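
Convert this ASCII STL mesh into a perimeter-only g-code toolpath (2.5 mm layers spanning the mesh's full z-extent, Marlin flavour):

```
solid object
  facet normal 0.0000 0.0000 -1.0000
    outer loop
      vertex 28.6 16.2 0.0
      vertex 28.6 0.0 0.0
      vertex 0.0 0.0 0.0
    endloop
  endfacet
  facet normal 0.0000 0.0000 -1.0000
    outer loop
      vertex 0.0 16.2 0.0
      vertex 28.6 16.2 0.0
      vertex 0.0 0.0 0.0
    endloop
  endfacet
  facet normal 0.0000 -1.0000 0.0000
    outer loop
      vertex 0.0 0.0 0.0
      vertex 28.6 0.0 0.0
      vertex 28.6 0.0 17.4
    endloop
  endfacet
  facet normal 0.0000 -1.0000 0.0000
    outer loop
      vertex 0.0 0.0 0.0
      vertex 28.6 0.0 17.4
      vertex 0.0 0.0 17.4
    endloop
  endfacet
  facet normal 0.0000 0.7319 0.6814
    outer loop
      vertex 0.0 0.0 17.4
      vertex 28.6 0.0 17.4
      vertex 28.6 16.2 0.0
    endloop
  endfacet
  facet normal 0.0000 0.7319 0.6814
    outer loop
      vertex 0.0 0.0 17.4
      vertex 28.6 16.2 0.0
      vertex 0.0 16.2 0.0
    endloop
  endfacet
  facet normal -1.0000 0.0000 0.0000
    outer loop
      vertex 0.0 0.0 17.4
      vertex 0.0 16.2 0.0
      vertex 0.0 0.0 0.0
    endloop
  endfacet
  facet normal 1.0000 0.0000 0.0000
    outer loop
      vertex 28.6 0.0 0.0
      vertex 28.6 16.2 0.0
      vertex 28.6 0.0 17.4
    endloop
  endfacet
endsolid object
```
; perimeter-only toolpath
G21 ; units = mm
G90 ; absolute positioning
G28 ; home
; layer 1
G0 Z2.5
G0 X0.0 Y0.0
G1 X28.6 Y0.0
G1 X28.6 Y13.9
G1 X0.0 Y13.9
G1 X0.0 Y0.0
; layer 2
G0 Z5.0
G0 X0.0 Y0.0
G1 X28.6 Y0.0
G1 X28.6 Y11.6
G1 X0.0 Y11.6
G1 X0.0 Y0.0
; layer 3
G0 Z7.5
G0 X0.0 Y0.0
G1 X28.6 Y0.0
G1 X28.6 Y9.3
G1 X0.0 Y9.3
G1 X0.0 Y0.0
; layer 4
G0 Z9.9
G0 X0.0 Y0.0
G1 X28.6 Y0.0
G1 X28.6 Y6.9
G1 X0.0 Y6.9
G1 X0.0 Y0.0
; layer 5
G0 Z12.4
G0 X0.0 Y0.0
G1 X28.6 Y0.0
G1 X28.6 Y4.6
G1 X0.0 Y4.6
G1 X0.0 Y0.0
; layer 6
G0 Z14.9
G0 X0.0 Y0.0
G1 X28.6 Y0.0
G1 X28.6 Y2.3
G1 X0.0 Y2.3
G1 X0.0 Y0.0
M2 ; end

The solid is a wedge (ramp): 28.6 × 16.2 mm base, rising to 17.4 mm along the y=0 edge and sloping linearly to z=0 at y=16.2. Slicing at Δz = 2.5 mm — 7 equal slices spanning the solid's height, so layer i sits at z = i·h/7 — gives 6 non-empty perimeters. Each is a 4-segment closed polygon; G0 lifts to the layer z and rapids to the start vertex, then G1 traces the edges. The cross-section shrinks linearly with z (the slice at the apex is degenerate and omitted).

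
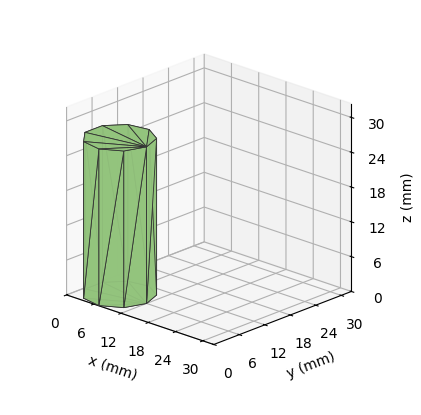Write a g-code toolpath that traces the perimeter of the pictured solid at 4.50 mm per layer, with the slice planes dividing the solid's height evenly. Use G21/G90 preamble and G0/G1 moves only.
Reading the render: the shape is a regular 9-sided prism (a cylinder approximated with 9 flat sides), circumscribed radius ≈ 6 mm, height ≈ 27 mm (dimensions read to the nearest mm from the axis ticks). For the g-code, the solid's height is divided into equal slices at the stated Δz and each level perimeter traced with G1 moves after a G0 lift.

; perimeter-only toolpath
G21 ; units = mm
G90 ; absolute positioning
G28 ; home
; layer 1
G0 Z4.50
G0 X12.00 Y6.00
G1 X10.60 Y9.86
G1 X7.04 Y11.91
G1 X3.00 Y11.20
G1 X0.36 Y8.05
G1 X0.36 Y3.95
G1 X3.00 Y0.80
G1 X7.04 Y0.09
G1 X10.60 Y2.14
G1 X12.00 Y6.00
; layer 2
G0 Z9.00
G0 X12.00 Y6.00
G1 X10.60 Y9.86
G1 X7.04 Y11.91
G1 X3.00 Y11.20
G1 X0.36 Y8.05
G1 X0.36 Y3.95
G1 X3.00 Y0.80
G1 X7.04 Y0.09
G1 X10.60 Y2.14
G1 X12.00 Y6.00
; layer 3
G0 Z13.50
G0 X12.00 Y6.00
G1 X10.60 Y9.86
G1 X7.04 Y11.91
G1 X3.00 Y11.20
G1 X0.36 Y8.05
G1 X0.36 Y3.95
G1 X3.00 Y0.80
G1 X7.04 Y0.09
G1 X10.60 Y2.14
G1 X12.00 Y6.00
; layer 4
G0 Z18.00
G0 X12.00 Y6.00
G1 X10.60 Y9.86
G1 X7.04 Y11.91
G1 X3.00 Y11.20
G1 X0.36 Y8.05
G1 X0.36 Y3.95
G1 X3.00 Y0.80
G1 X7.04 Y0.09
G1 X10.60 Y2.14
G1 X12.00 Y6.00
; layer 5
G0 Z22.50
G0 X12.00 Y6.00
G1 X10.60 Y9.86
G1 X7.04 Y11.91
G1 X3.00 Y11.20
G1 X0.36 Y8.05
G1 X0.36 Y3.95
G1 X3.00 Y0.80
G1 X7.04 Y0.09
G1 X10.60 Y2.14
G1 X12.00 Y6.00
; layer 6
G0 Z27.00
G0 X12.00 Y6.00
G1 X10.60 Y9.86
G1 X7.04 Y11.91
G1 X3.00 Y11.20
G1 X0.36 Y8.05
G1 X0.36 Y3.95
G1 X3.00 Y0.80
G1 X7.04 Y0.09
G1 X10.60 Y2.14
G1 X12.00 Y6.00
M2 ; end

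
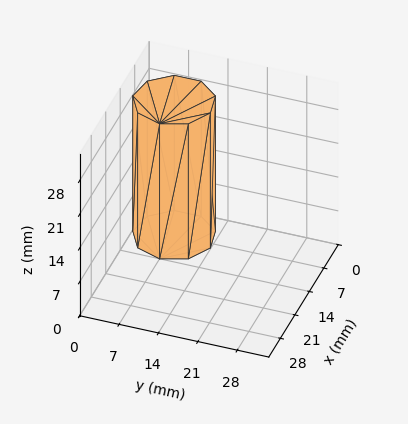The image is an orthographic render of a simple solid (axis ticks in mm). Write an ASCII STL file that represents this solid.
Reading the render: the shape is a regular 9-sided prism (a cylinder approximated with 9 flat sides), circumscribed radius ≈ 7 mm, height ≈ 28 mm (dimensions read to the nearest mm from the axis ticks). For the STL, each face is triangulated and given an outward normal.

solid part
  facet normal 0.0000 0.0000 -1.0000
    outer loop
      vertex 8.22 13.89 0.00
      vertex 12.36 11.50 0.00
      vertex 14.00 7.00 0.00
    endloop
  endfacet
  facet normal 0.0000 0.0000 -1.0000
    outer loop
      vertex 3.50 13.06 0.00
      vertex 8.22 13.89 0.00
      vertex 14.00 7.00 0.00
    endloop
  endfacet
  facet normal 0.0000 0.0000 -1.0000
    outer loop
      vertex 0.42 9.39 0.00
      vertex 3.50 13.06 0.00
      vertex 14.00 7.00 0.00
    endloop
  endfacet
  facet normal 0.0000 0.0000 -1.0000
    outer loop
      vertex 0.42 4.61 0.00
      vertex 0.42 9.39 0.00
      vertex 14.00 7.00 0.00
    endloop
  endfacet
  facet normal 0.0000 0.0000 -1.0000
    outer loop
      vertex 3.50 0.94 0.00
      vertex 0.42 4.61 0.00
      vertex 14.00 7.00 0.00
    endloop
  endfacet
  facet normal 0.0000 0.0000 -1.0000
    outer loop
      vertex 8.22 0.11 0.00
      vertex 3.50 0.94 0.00
      vertex 14.00 7.00 0.00
    endloop
  endfacet
  facet normal 0.0000 0.0000 -1.0000
    outer loop
      vertex 12.36 2.50 0.00
      vertex 8.22 0.11 0.00
      vertex 14.00 7.00 0.00
    endloop
  endfacet
  facet normal 0.0000 0.0000 1.0000
    outer loop
      vertex 14.00 7.00 28.00
      vertex 12.36 11.50 28.00
      vertex 8.22 13.89 28.00
    endloop
  endfacet
  facet normal 0.0000 0.0000 1.0000
    outer loop
      vertex 14.00 7.00 28.00
      vertex 8.22 13.89 28.00
      vertex 3.50 13.06 28.00
    endloop
  endfacet
  facet normal 0.0000 0.0000 1.0000
    outer loop
      vertex 14.00 7.00 28.00
      vertex 3.50 13.06 28.00
      vertex 0.42 9.39 28.00
    endloop
  endfacet
  facet normal 0.0000 0.0000 1.0000
    outer loop
      vertex 14.00 7.00 28.00
      vertex 0.42 9.39 28.00
      vertex 0.42 4.61 28.00
    endloop
  endfacet
  facet normal 0.0000 0.0000 1.0000
    outer loop
      vertex 14.00 7.00 28.00
      vertex 0.42 4.61 28.00
      vertex 3.50 0.94 28.00
    endloop
  endfacet
  facet normal 0.0000 0.0000 1.0000
    outer loop
      vertex 14.00 7.00 28.00
      vertex 3.50 0.94 28.00
      vertex 8.22 0.11 28.00
    endloop
  endfacet
  facet normal 0.0000 0.0000 1.0000
    outer loop
      vertex 14.00 7.00 28.00
      vertex 8.22 0.11 28.00
      vertex 12.36 2.50 28.00
    endloop
  endfacet
  facet normal 0.9395 0.3424 0.0000
    outer loop
      vertex 14.00 7.00 0.00
      vertex 12.36 11.50 0.00
      vertex 12.36 11.50 28.00
    endloop
  endfacet
  facet normal 0.9395 0.3424 0.0000
    outer loop
      vertex 14.00 7.00 0.00
      vertex 12.36 11.50 28.00
      vertex 14.00 7.00 28.00
    endloop
  endfacet
  facet normal 0.5000 0.8660 0.0000
    outer loop
      vertex 12.36 11.50 0.00
      vertex 8.22 13.89 0.00
      vertex 8.22 13.89 28.00
    endloop
  endfacet
  facet normal 0.5000 0.8660 0.0000
    outer loop
      vertex 12.36 11.50 0.00
      vertex 8.22 13.89 28.00
      vertex 12.36 11.50 28.00
    endloop
  endfacet
  facet normal -0.1732 0.9849 0.0000
    outer loop
      vertex 8.22 13.89 0.00
      vertex 3.50 13.06 0.00
      vertex 3.50 13.06 28.00
    endloop
  endfacet
  facet normal -0.1732 0.9849 0.0000
    outer loop
      vertex 8.22 13.89 0.00
      vertex 3.50 13.06 28.00
      vertex 8.22 13.89 28.00
    endloop
  endfacet
  facet normal -0.7660 0.6428 0.0000
    outer loop
      vertex 3.50 13.06 0.00
      vertex 0.42 9.39 0.00
      vertex 0.42 9.39 28.00
    endloop
  endfacet
  facet normal -0.7660 0.6428 0.0000
    outer loop
      vertex 3.50 13.06 0.00
      vertex 0.42 9.39 28.00
      vertex 3.50 13.06 28.00
    endloop
  endfacet
  facet normal -1.0000 0.0000 0.0000
    outer loop
      vertex 0.42 9.39 0.00
      vertex 0.42 4.61 0.00
      vertex 0.42 4.61 28.00
    endloop
  endfacet
  facet normal -1.0000 0.0000 0.0000
    outer loop
      vertex 0.42 9.39 0.00
      vertex 0.42 4.61 28.00
      vertex 0.42 9.39 28.00
    endloop
  endfacet
  facet normal -0.7660 -0.6428 0.0000
    outer loop
      vertex 0.42 4.61 0.00
      vertex 3.50 0.94 0.00
      vertex 3.50 0.94 28.00
    endloop
  endfacet
  facet normal -0.7660 -0.6428 0.0000
    outer loop
      vertex 0.42 4.61 0.00
      vertex 3.50 0.94 28.00
      vertex 0.42 4.61 28.00
    endloop
  endfacet
  facet normal -0.1732 -0.9849 0.0000
    outer loop
      vertex 3.50 0.94 0.00
      vertex 8.22 0.11 0.00
      vertex 8.22 0.11 28.00
    endloop
  endfacet
  facet normal -0.1732 -0.9849 0.0000
    outer loop
      vertex 3.50 0.94 0.00
      vertex 8.22 0.11 28.00
      vertex 3.50 0.94 28.00
    endloop
  endfacet
  facet normal 0.5000 -0.8660 0.0000
    outer loop
      vertex 8.22 0.11 0.00
      vertex 12.36 2.50 0.00
      vertex 12.36 2.50 28.00
    endloop
  endfacet
  facet normal 0.5000 -0.8660 0.0000
    outer loop
      vertex 8.22 0.11 0.00
      vertex 12.36 2.50 28.00
      vertex 8.22 0.11 28.00
    endloop
  endfacet
  facet normal 0.9395 -0.3424 0.0000
    outer loop
      vertex 12.36 2.50 0.00
      vertex 14.00 7.00 0.00
      vertex 14.00 7.00 28.00
    endloop
  endfacet
  facet normal 0.9395 -0.3424 0.0000
    outer loop
      vertex 12.36 2.50 0.00
      vertex 14.00 7.00 28.00
      vertex 12.36 2.50 28.00
    endloop
  endfacet
endsolid part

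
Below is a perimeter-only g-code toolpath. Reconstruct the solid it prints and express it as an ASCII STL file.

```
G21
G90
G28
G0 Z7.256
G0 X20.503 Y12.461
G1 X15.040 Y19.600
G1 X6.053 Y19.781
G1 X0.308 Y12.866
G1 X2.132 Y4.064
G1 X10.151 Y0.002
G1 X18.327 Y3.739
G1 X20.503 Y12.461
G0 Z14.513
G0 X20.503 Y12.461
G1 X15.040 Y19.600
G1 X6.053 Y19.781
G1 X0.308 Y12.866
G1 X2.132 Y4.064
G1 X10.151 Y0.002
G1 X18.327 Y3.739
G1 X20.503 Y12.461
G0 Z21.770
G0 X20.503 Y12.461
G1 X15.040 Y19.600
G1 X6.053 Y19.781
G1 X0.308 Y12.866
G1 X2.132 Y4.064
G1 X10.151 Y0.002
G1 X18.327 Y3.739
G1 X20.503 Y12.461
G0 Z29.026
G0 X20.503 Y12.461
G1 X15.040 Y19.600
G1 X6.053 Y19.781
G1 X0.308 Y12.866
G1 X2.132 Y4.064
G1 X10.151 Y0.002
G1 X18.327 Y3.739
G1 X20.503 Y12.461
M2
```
solid part
  facet normal 0.0000 0.0000 -1.0000
    outer loop
      vertex 6.053 19.781 0.000
      vertex 15.040 19.600 0.000
      vertex 20.503 12.461 0.000
    endloop
  endfacet
  facet normal 0.0000 0.0000 -1.0000
    outer loop
      vertex 0.308 12.866 0.000
      vertex 6.053 19.781 0.000
      vertex 20.503 12.461 0.000
    endloop
  endfacet
  facet normal 0.0000 0.0000 -1.0000
    outer loop
      vertex 2.132 4.064 0.000
      vertex 0.308 12.866 0.000
      vertex 20.503 12.461 0.000
    endloop
  endfacet
  facet normal 0.0000 0.0000 -1.0000
    outer loop
      vertex 10.151 0.002 0.000
      vertex 2.132 4.064 0.000
      vertex 20.503 12.461 0.000
    endloop
  endfacet
  facet normal 0.0000 0.0000 -1.0000
    outer loop
      vertex 18.327 3.739 0.000
      vertex 10.151 0.002 0.000
      vertex 20.503 12.461 0.000
    endloop
  endfacet
  facet normal 0.0000 0.0000 1.0000
    outer loop
      vertex 20.503 12.461 29.026
      vertex 15.040 19.600 29.026
      vertex 6.053 19.781 29.026
    endloop
  endfacet
  facet normal 0.0000 0.0000 1.0000
    outer loop
      vertex 20.503 12.461 29.026
      vertex 6.053 19.781 29.026
      vertex 0.308 12.866 29.026
    endloop
  endfacet
  facet normal 0.0000 0.0000 1.0000
    outer loop
      vertex 20.503 12.461 29.026
      vertex 0.308 12.866 29.026
      vertex 2.132 4.064 29.026
    endloop
  endfacet
  facet normal 0.0000 0.0000 1.0000
    outer loop
      vertex 20.503 12.461 29.026
      vertex 2.132 4.064 29.026
      vertex 10.151 0.002 29.026
    endloop
  endfacet
  facet normal 0.0000 0.0000 1.0000
    outer loop
      vertex 20.503 12.461 29.026
      vertex 10.151 0.002 29.026
      vertex 18.327 3.739 29.026
    endloop
  endfacet
  facet normal 0.7942 0.6077 0.0000
    outer loop
      vertex 20.503 12.461 0.000
      vertex 15.040 19.600 0.000
      vertex 15.040 19.600 29.026
    endloop
  endfacet
  facet normal 0.7942 0.6077 0.0000
    outer loop
      vertex 20.503 12.461 0.000
      vertex 15.040 19.600 29.026
      vertex 20.503 12.461 29.026
    endloop
  endfacet
  facet normal 0.0201 0.9998 0.0000
    outer loop
      vertex 15.040 19.600 0.000
      vertex 6.053 19.781 0.000
      vertex 6.053 19.781 29.026
    endloop
  endfacet
  facet normal 0.0201 0.9998 0.0000
    outer loop
      vertex 15.040 19.600 0.000
      vertex 6.053 19.781 29.026
      vertex 15.040 19.600 29.026
    endloop
  endfacet
  facet normal -0.7692 0.6390 0.0000
    outer loop
      vertex 6.053 19.781 0.000
      vertex 0.308 12.866 0.000
      vertex 0.308 12.866 29.026
    endloop
  endfacet
  facet normal -0.7692 0.6390 0.0000
    outer loop
      vertex 6.053 19.781 0.000
      vertex 0.308 12.866 29.026
      vertex 6.053 19.781 29.026
    endloop
  endfacet
  facet normal -0.9792 -0.2029 0.0000
    outer loop
      vertex 0.308 12.866 0.000
      vertex 2.132 4.064 0.000
      vertex 2.132 4.064 29.026
    endloop
  endfacet
  facet normal -0.9792 -0.2029 0.0000
    outer loop
      vertex 0.308 12.866 0.000
      vertex 2.132 4.064 29.026
      vertex 0.308 12.866 29.026
    endloop
  endfacet
  facet normal -0.4519 -0.8921 0.0000
    outer loop
      vertex 2.132 4.064 0.000
      vertex 10.151 0.002 0.000
      vertex 10.151 0.002 29.026
    endloop
  endfacet
  facet normal -0.4519 -0.8921 0.0000
    outer loop
      vertex 2.132 4.064 0.000
      vertex 10.151 0.002 29.026
      vertex 2.132 4.064 29.026
    endloop
  endfacet
  facet normal 0.4157 -0.9095 0.0000
    outer loop
      vertex 10.151 0.002 0.000
      vertex 18.327 3.739 0.000
      vertex 18.327 3.739 29.026
    endloop
  endfacet
  facet normal 0.4157 -0.9095 0.0000
    outer loop
      vertex 10.151 0.002 0.000
      vertex 18.327 3.739 29.026
      vertex 10.151 0.002 29.026
    endloop
  endfacet
  facet normal 0.9703 -0.2421 0.0000
    outer loop
      vertex 18.327 3.739 0.000
      vertex 20.503 12.461 0.000
      vertex 20.503 12.461 29.026
    endloop
  endfacet
  facet normal 0.9703 -0.2421 0.0000
    outer loop
      vertex 18.327 3.739 0.000
      vertex 20.503 12.461 29.026
      vertex 18.327 3.739 29.026
    endloop
  endfacet
endsolid part

The G0 Z moves step by Δz≈7.256 mm. Every layer's G1 loop is the same polygon, so the solid is a straight extrusion of it from z=0 to z≈29. Closing with flat bottom and top caps and triangulating gives 24 facets — a regular 7-sided prism (a cylinder approximated with 7 flat sides), circumscribed radius ≈ 10.4 mm, height ≈ 29 mm.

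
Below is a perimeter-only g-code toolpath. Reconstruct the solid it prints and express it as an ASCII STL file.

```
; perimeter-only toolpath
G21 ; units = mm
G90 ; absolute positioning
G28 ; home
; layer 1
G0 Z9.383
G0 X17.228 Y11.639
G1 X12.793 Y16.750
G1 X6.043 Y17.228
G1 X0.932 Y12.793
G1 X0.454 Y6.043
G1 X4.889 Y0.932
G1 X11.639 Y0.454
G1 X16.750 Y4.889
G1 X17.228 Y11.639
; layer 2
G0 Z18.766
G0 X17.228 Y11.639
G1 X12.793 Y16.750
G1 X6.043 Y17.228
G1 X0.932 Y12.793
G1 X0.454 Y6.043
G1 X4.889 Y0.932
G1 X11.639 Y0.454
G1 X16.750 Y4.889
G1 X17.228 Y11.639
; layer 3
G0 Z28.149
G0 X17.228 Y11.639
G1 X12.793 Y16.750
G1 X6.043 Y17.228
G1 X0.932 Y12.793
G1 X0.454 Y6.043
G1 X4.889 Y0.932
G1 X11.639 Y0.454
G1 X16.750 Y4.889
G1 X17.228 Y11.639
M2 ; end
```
solid part
  facet normal 0.0000 0.0000 -1.0000
    outer loop
      vertex 6.043 17.228 0.000
      vertex 12.793 16.750 0.000
      vertex 17.228 11.639 0.000
    endloop
  endfacet
  facet normal 0.0000 0.0000 -1.0000
    outer loop
      vertex 0.932 12.793 0.000
      vertex 6.043 17.228 0.000
      vertex 17.228 11.639 0.000
    endloop
  endfacet
  facet normal 0.0000 0.0000 -1.0000
    outer loop
      vertex 0.454 6.043 0.000
      vertex 0.932 12.793 0.000
      vertex 17.228 11.639 0.000
    endloop
  endfacet
  facet normal 0.0000 0.0000 -1.0000
    outer loop
      vertex 4.889 0.932 0.000
      vertex 0.454 6.043 0.000
      vertex 17.228 11.639 0.000
    endloop
  endfacet
  facet normal 0.0000 0.0000 -1.0000
    outer loop
      vertex 11.639 0.454 0.000
      vertex 4.889 0.932 0.000
      vertex 17.228 11.639 0.000
    endloop
  endfacet
  facet normal 0.0000 0.0000 -1.0000
    outer loop
      vertex 16.750 4.889 0.000
      vertex 11.639 0.454 0.000
      vertex 17.228 11.639 0.000
    endloop
  endfacet
  facet normal 0.0000 0.0000 1.0000
    outer loop
      vertex 17.228 11.639 28.149
      vertex 12.793 16.750 28.149
      vertex 6.043 17.228 28.149
    endloop
  endfacet
  facet normal 0.0000 0.0000 1.0000
    outer loop
      vertex 17.228 11.639 28.149
      vertex 6.043 17.228 28.149
      vertex 0.932 12.793 28.149
    endloop
  endfacet
  facet normal 0.0000 0.0000 1.0000
    outer loop
      vertex 17.228 11.639 28.149
      vertex 0.932 12.793 28.149
      vertex 0.454 6.043 28.149
    endloop
  endfacet
  facet normal 0.0000 0.0000 1.0000
    outer loop
      vertex 17.228 11.639 28.149
      vertex 0.454 6.043 28.149
      vertex 4.889 0.932 28.149
    endloop
  endfacet
  facet normal 0.0000 0.0000 1.0000
    outer loop
      vertex 17.228 11.639 28.149
      vertex 4.889 0.932 28.149
      vertex 11.639 0.454 28.149
    endloop
  endfacet
  facet normal 0.0000 0.0000 1.0000
    outer loop
      vertex 17.228 11.639 28.149
      vertex 11.639 0.454 28.149
      vertex 16.750 4.889 28.149
    endloop
  endfacet
  facet normal 0.7553 0.6554 0.0000
    outer loop
      vertex 17.228 11.639 0.000
      vertex 12.793 16.750 0.000
      vertex 12.793 16.750 28.149
    endloop
  endfacet
  facet normal 0.7553 0.6554 0.0000
    outer loop
      vertex 17.228 11.639 0.000
      vertex 12.793 16.750 28.149
      vertex 17.228 11.639 28.149
    endloop
  endfacet
  facet normal 0.0706 0.9975 0.0000
    outer loop
      vertex 12.793 16.750 0.000
      vertex 6.043 17.228 0.000
      vertex 6.043 17.228 28.149
    endloop
  endfacet
  facet normal 0.0706 0.9975 0.0000
    outer loop
      vertex 12.793 16.750 0.000
      vertex 6.043 17.228 28.149
      vertex 12.793 16.750 28.149
    endloop
  endfacet
  facet normal -0.6554 0.7553 0.0000
    outer loop
      vertex 6.043 17.228 0.000
      vertex 0.932 12.793 0.000
      vertex 0.932 12.793 28.149
    endloop
  endfacet
  facet normal -0.6554 0.7553 0.0000
    outer loop
      vertex 6.043 17.228 0.000
      vertex 0.932 12.793 28.149
      vertex 6.043 17.228 28.149
    endloop
  endfacet
  facet normal -0.9975 0.0706 0.0000
    outer loop
      vertex 0.932 12.793 0.000
      vertex 0.454 6.043 0.000
      vertex 0.454 6.043 28.149
    endloop
  endfacet
  facet normal -0.9975 0.0706 0.0000
    outer loop
      vertex 0.932 12.793 0.000
      vertex 0.454 6.043 28.149
      vertex 0.932 12.793 28.149
    endloop
  endfacet
  facet normal -0.7553 -0.6554 0.0000
    outer loop
      vertex 0.454 6.043 0.000
      vertex 4.889 0.932 0.000
      vertex 4.889 0.932 28.149
    endloop
  endfacet
  facet normal -0.7553 -0.6554 0.0000
    outer loop
      vertex 0.454 6.043 0.000
      vertex 4.889 0.932 28.149
      vertex 0.454 6.043 28.149
    endloop
  endfacet
  facet normal -0.0706 -0.9975 0.0000
    outer loop
      vertex 4.889 0.932 0.000
      vertex 11.639 0.454 0.000
      vertex 11.639 0.454 28.149
    endloop
  endfacet
  facet normal -0.0706 -0.9975 0.0000
    outer loop
      vertex 4.889 0.932 0.000
      vertex 11.639 0.454 28.149
      vertex 4.889 0.932 28.149
    endloop
  endfacet
  facet normal 0.6554 -0.7553 0.0000
    outer loop
      vertex 11.639 0.454 0.000
      vertex 16.750 4.889 0.000
      vertex 16.750 4.889 28.149
    endloop
  endfacet
  facet normal 0.6554 -0.7553 0.0000
    outer loop
      vertex 11.639 0.454 0.000
      vertex 16.750 4.889 28.149
      vertex 11.639 0.454 28.149
    endloop
  endfacet
  facet normal 0.9975 -0.0706 0.0000
    outer loop
      vertex 16.750 4.889 0.000
      vertex 17.228 11.639 0.000
      vertex 17.228 11.639 28.149
    endloop
  endfacet
  facet normal 0.9975 -0.0706 0.0000
    outer loop
      vertex 16.750 4.889 0.000
      vertex 17.228 11.639 28.149
      vertex 16.750 4.889 28.149
    endloop
  endfacet
endsolid part

The G0 Z moves step by Δz≈9.383 mm. Every layer's G1 loop is the same polygon, so the solid is a straight extrusion of it from z=0 to z≈28.1. Closing with flat bottom and top caps and triangulating gives 28 facets — a regular 8-sided prism (a cylinder approximated with 8 flat sides), circumscribed radius ≈ 8.84 mm, height ≈ 28.1 mm.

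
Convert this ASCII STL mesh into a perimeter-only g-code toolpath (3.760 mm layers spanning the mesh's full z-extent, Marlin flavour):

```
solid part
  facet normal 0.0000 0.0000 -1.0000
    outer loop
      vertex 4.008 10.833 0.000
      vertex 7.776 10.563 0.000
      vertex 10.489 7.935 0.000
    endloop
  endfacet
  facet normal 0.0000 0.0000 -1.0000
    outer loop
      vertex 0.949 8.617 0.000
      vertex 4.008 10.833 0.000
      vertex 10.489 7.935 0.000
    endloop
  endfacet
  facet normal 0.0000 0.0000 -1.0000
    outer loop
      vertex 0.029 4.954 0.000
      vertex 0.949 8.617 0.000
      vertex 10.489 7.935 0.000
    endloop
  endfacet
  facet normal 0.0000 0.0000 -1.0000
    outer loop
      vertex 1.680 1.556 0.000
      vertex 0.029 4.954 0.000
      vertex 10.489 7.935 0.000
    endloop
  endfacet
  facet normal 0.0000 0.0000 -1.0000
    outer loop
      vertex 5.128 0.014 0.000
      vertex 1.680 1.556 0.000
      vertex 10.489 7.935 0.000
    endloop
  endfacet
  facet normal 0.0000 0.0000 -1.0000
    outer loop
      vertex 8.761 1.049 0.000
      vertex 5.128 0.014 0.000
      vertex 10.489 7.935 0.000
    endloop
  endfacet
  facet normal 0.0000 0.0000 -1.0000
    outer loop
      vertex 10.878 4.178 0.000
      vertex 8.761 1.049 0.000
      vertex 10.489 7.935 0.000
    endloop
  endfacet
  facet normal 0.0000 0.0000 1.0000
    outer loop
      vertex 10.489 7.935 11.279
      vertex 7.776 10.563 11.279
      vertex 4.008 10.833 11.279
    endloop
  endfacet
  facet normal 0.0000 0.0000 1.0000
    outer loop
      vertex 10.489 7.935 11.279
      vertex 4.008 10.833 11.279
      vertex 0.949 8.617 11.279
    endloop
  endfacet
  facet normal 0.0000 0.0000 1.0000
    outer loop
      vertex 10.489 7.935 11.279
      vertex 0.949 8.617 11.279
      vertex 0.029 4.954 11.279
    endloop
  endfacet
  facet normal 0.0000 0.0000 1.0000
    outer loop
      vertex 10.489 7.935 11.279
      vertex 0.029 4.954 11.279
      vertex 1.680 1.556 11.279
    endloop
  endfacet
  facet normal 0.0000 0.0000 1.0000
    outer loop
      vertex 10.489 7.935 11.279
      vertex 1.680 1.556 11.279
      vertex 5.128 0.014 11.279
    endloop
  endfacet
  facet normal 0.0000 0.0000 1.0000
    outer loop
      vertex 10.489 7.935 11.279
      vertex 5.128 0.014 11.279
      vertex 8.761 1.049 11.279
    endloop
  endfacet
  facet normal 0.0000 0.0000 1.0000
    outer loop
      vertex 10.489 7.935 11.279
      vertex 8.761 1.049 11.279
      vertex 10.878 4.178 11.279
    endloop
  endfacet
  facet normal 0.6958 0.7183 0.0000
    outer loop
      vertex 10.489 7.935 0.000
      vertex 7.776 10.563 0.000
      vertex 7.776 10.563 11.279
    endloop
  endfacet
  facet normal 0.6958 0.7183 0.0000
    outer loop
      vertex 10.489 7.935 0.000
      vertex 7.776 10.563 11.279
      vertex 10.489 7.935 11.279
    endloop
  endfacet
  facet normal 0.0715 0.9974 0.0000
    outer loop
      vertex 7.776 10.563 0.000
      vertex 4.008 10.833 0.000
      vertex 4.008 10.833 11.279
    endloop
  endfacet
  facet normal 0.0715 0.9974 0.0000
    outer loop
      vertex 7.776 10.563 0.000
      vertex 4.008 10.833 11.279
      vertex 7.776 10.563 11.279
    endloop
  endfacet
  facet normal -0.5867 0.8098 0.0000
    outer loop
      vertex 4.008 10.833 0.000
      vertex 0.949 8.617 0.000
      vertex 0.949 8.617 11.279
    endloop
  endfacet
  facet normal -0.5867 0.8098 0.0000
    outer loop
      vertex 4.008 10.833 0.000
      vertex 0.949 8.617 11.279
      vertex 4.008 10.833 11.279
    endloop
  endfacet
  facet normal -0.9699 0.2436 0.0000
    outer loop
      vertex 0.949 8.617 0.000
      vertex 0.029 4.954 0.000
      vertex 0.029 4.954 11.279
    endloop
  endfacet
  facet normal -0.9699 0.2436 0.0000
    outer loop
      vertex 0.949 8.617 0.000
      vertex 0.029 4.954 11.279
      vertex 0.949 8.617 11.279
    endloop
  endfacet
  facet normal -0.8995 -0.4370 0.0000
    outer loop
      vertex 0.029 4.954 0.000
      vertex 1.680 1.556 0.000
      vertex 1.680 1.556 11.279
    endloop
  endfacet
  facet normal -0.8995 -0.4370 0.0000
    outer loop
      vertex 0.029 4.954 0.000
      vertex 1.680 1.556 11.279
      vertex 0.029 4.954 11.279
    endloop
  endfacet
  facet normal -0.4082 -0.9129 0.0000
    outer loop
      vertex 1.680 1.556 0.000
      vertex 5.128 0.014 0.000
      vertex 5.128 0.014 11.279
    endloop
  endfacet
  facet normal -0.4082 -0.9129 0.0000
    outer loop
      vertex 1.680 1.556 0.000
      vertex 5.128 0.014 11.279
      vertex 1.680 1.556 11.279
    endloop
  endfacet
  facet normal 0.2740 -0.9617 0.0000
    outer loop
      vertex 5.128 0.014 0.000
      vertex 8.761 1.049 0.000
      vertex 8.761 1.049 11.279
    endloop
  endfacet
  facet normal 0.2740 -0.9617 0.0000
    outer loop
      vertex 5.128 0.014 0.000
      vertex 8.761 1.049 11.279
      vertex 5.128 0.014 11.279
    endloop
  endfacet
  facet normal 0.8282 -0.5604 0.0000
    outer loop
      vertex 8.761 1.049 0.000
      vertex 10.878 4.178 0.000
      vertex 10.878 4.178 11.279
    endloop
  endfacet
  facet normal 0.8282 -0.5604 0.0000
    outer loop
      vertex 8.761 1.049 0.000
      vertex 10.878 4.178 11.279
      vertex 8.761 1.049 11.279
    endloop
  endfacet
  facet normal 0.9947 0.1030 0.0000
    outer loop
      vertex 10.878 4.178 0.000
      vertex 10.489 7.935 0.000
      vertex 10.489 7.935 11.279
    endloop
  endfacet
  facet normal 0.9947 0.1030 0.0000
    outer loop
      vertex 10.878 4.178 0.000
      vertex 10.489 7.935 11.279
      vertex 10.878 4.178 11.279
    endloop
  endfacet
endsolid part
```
; perimeter-only toolpath
G21 ; units = mm
G90 ; absolute positioning
G28 ; home
; layer 1
G0 Z3.760
G0 X10.489 Y7.935
G1 X7.776 Y10.563
G1 X4.008 Y10.833
G1 X0.949 Y8.617
G1 X0.029 Y4.954
G1 X1.680 Y1.556
G1 X5.128 Y0.014
G1 X8.761 Y1.049
G1 X10.878 Y4.178
G1 X10.489 Y7.935
; layer 2
G0 Z7.519
G0 X10.489 Y7.935
G1 X7.776 Y10.563
G1 X4.008 Y10.833
G1 X0.949 Y8.617
G1 X0.029 Y4.954
G1 X1.680 Y1.556
G1 X5.128 Y0.014
G1 X8.761 Y1.049
G1 X10.878 Y4.178
G1 X10.489 Y7.935
; layer 3
G0 Z11.279
G0 X10.489 Y7.935
G1 X7.776 Y10.563
G1 X4.008 Y10.833
G1 X0.949 Y8.617
G1 X0.029 Y4.954
G1 X1.680 Y1.556
G1 X5.128 Y0.014
G1 X8.761 Y1.049
G1 X10.878 Y4.178
G1 X10.489 Y7.935
M2 ; end

The solid is a regular 9-sided prism (a cylinder approximated with 9 flat sides), circumscribed radius ≈ 5.52 mm, height ≈ 11.3 mm. Slicing at Δz = 3.760 mm — 3 equal slices spanning the solid's height, so layer i sits at z = i·h/3 — gives 3 non-empty perimeters. Each is a 9-segment closed polygon; G0 lifts to the layer z and rapids to the start vertex, then G1 traces the edges.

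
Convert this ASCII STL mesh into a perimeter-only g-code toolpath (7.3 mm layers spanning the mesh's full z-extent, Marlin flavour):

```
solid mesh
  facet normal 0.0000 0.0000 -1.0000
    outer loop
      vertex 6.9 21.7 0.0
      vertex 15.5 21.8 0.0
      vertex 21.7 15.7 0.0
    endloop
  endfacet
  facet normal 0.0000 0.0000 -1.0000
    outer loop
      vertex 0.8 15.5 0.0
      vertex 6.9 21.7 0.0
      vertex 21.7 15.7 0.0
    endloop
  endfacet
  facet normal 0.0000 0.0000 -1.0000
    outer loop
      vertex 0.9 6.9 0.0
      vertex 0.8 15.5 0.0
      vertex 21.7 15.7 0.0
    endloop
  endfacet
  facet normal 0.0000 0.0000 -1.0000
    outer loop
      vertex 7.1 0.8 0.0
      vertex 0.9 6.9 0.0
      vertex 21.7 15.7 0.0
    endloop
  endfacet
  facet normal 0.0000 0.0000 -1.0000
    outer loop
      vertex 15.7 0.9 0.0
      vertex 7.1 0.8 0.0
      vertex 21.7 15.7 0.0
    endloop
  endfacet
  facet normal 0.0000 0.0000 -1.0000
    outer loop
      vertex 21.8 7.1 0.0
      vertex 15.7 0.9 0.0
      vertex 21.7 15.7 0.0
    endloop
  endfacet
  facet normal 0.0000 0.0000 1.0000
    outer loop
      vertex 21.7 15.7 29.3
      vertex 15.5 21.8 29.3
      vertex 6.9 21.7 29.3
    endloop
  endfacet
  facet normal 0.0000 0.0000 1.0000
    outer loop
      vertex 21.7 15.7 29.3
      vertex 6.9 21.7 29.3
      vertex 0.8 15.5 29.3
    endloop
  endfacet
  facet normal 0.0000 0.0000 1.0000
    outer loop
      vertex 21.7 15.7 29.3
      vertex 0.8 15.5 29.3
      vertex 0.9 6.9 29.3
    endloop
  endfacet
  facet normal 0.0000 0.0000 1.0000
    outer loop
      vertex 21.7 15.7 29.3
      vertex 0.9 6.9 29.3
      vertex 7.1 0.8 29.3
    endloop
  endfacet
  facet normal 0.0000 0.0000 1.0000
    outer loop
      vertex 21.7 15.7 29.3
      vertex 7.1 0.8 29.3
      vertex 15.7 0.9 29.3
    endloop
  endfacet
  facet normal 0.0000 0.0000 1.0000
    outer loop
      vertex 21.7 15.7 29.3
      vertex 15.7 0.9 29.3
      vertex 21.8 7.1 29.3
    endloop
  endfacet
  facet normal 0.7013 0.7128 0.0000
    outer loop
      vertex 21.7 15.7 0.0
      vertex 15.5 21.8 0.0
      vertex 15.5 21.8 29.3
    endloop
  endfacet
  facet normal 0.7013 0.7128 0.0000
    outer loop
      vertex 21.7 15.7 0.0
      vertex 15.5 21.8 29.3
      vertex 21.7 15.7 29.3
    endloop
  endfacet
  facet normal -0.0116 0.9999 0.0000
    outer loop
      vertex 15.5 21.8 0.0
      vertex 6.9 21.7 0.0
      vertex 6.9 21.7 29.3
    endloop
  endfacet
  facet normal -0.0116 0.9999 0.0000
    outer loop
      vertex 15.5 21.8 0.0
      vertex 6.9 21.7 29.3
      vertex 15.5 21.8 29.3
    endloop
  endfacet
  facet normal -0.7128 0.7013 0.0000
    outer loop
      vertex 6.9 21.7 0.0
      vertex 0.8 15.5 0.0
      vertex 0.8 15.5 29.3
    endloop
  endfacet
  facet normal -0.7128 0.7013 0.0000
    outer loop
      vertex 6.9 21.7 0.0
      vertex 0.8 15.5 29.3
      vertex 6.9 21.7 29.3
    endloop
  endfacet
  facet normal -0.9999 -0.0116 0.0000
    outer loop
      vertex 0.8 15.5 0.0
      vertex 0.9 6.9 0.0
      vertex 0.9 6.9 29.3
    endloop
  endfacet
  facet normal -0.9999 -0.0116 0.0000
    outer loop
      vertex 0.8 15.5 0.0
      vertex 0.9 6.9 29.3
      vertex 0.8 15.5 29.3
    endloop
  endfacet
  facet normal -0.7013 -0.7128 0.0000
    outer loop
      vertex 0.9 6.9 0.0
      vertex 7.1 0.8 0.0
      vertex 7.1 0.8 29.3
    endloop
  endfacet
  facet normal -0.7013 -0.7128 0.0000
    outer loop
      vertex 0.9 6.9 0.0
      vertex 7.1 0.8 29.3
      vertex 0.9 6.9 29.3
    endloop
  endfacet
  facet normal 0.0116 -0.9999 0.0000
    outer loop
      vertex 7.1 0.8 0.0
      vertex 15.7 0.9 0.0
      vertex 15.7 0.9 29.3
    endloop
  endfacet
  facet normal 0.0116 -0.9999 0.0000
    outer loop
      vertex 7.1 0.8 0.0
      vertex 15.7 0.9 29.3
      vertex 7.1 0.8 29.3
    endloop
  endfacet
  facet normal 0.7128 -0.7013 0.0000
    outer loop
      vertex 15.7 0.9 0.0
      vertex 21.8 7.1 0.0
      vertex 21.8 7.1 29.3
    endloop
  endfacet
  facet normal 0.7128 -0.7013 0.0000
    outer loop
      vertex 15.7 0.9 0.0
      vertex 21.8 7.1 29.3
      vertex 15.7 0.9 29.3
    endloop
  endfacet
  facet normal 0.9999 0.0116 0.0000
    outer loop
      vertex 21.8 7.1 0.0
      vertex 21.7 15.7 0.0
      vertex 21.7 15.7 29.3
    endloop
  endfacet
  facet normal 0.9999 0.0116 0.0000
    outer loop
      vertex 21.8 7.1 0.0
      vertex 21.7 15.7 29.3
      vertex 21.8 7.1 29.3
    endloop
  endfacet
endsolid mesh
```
; perimeter-only toolpath
G21 ; units = mm
G90 ; absolute positioning
G28 ; home
; layer 1
G0 Z7.3
G0 X21.7 Y15.7
G1 X15.5 Y21.8
G1 X6.9 Y21.7
G1 X0.8 Y15.5
G1 X0.9 Y6.9
G1 X7.1 Y0.8
G1 X15.7 Y0.9
G1 X21.8 Y7.1
G1 X21.7 Y15.7
; layer 2
G0 Z14.7
G0 X21.7 Y15.7
G1 X15.5 Y21.8
G1 X6.9 Y21.7
G1 X0.8 Y15.5
G1 X0.9 Y6.9
G1 X7.1 Y0.8
G1 X15.7 Y0.9
G1 X21.8 Y7.1
G1 X21.7 Y15.7
; layer 3
G0 Z22.0
G0 X21.7 Y15.7
G1 X15.5 Y21.8
G1 X6.9 Y21.7
G1 X0.8 Y15.5
G1 X0.9 Y6.9
G1 X7.1 Y0.8
G1 X15.7 Y0.9
G1 X21.8 Y7.1
G1 X21.7 Y15.7
; layer 4
G0 Z29.3
G0 X21.7 Y15.7
G1 X15.5 Y21.8
G1 X6.9 Y21.7
G1 X0.8 Y15.5
G1 X0.9 Y6.9
G1 X7.1 Y0.8
G1 X15.7 Y0.9
G1 X21.8 Y7.1
G1 X21.7 Y15.7
M2 ; end

The solid is a regular 8-sided prism (a cylinder approximated with 8 flat sides), circumscribed radius ≈ 11.3 mm, height ≈ 29.3 mm. Slicing at Δz = 7.3 mm — 4 equal slices spanning the solid's height, so layer i sits at z = i·h/4 — gives 4 non-empty perimeters. Each is a 8-segment closed polygon; G0 lifts to the layer z and rapids to the start vertex, then G1 traces the edges.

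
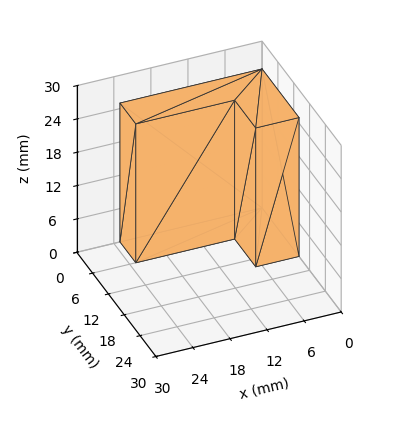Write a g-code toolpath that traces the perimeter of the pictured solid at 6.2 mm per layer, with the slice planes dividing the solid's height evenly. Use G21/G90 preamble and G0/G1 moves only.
Reading the render: the shape is an L-shaped prism: outer 23 × 14 mm, arm thicknesses ≈ 6 mm (horizontal) and 7 mm (vertical), extruded 25 mm in z (dimensions read to the nearest mm from the axis ticks). For the g-code, the solid's height is divided into equal slices at the stated Δz and each level perimeter traced with G1 moves after a G0 lift.

; perimeter-only toolpath
G21 ; units = mm
G90 ; absolute positioning
G28 ; home
; layer 1
G0 Z6.2
G0 X0.0 Y0.0
G1 X23.0 Y0.0
G1 X23.0 Y6.0
G1 X7.0 Y6.0
G1 X7.0 Y14.0
G1 X0.0 Y14.0
G1 X0.0 Y0.0
; layer 2
G0 Z12.5
G0 X0.0 Y0.0
G1 X23.0 Y0.0
G1 X23.0 Y6.0
G1 X7.0 Y6.0
G1 X7.0 Y14.0
G1 X0.0 Y14.0
G1 X0.0 Y0.0
; layer 3
G0 Z18.8
G0 X0.0 Y0.0
G1 X23.0 Y0.0
G1 X23.0 Y6.0
G1 X7.0 Y6.0
G1 X7.0 Y14.0
G1 X0.0 Y14.0
G1 X0.0 Y0.0
; layer 4
G0 Z25.0
G0 X0.0 Y0.0
G1 X23.0 Y0.0
G1 X23.0 Y6.0
G1 X7.0 Y6.0
G1 X7.0 Y14.0
G1 X0.0 Y14.0
G1 X0.0 Y0.0
M2 ; end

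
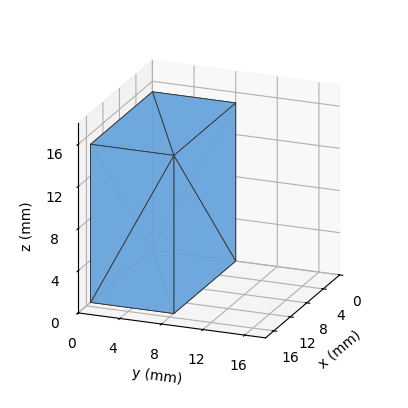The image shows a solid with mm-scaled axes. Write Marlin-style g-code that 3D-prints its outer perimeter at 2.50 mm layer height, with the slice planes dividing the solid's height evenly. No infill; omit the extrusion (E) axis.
Reading the render: the shape is a rectangular box, roughly 15 × 8 mm footprint and 15 mm tall (dimensions read to the nearest mm from the axis ticks). For the g-code, the solid's height is divided into equal slices at the stated Δz and each level perimeter traced with G1 moves after a G0 lift.

; perimeter-only toolpath
G21 ; units = mm
G90 ; absolute positioning
G28 ; home
; layer 1
G0 Z2.50
G0 X0.00 Y0.00
G1 X15.00 Y0.00
G1 X15.00 Y8.00
G1 X0.00 Y8.00
G1 X0.00 Y0.00
; layer 2
G0 Z5.00
G0 X0.00 Y0.00
G1 X15.00 Y0.00
G1 X15.00 Y8.00
G1 X0.00 Y8.00
G1 X0.00 Y0.00
; layer 3
G0 Z7.50
G0 X0.00 Y0.00
G1 X15.00 Y0.00
G1 X15.00 Y8.00
G1 X0.00 Y8.00
G1 X0.00 Y0.00
; layer 4
G0 Z10.00
G0 X0.00 Y0.00
G1 X15.00 Y0.00
G1 X15.00 Y8.00
G1 X0.00 Y8.00
G1 X0.00 Y0.00
; layer 5
G0 Z12.50
G0 X0.00 Y0.00
G1 X15.00 Y0.00
G1 X15.00 Y8.00
G1 X0.00 Y8.00
G1 X0.00 Y0.00
; layer 6
G0 Z15.00
G0 X0.00 Y0.00
G1 X15.00 Y0.00
G1 X15.00 Y8.00
G1 X0.00 Y8.00
G1 X0.00 Y0.00
M2 ; end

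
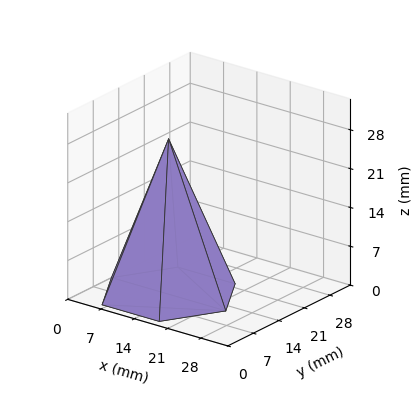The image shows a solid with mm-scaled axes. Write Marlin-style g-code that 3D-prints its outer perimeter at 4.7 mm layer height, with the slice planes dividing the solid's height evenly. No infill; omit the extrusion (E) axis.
Reading the render: the shape is a regular 6-sided pyramid, base circumscribed radius ≈ 12 mm, apex at z ≈ 28 mm (dimensions read to the nearest mm from the axis ticks). For the g-code, the solid's height is divided into equal slices at the stated Δz and each level perimeter traced with G1 moves after a G0 lift.

; perimeter-only toolpath
G21 ; units = mm
G90 ; absolute positioning
G28 ; home
; layer 1
G0 Z4.7
G0 X22.0 Y12.0
G1 X17.0 Y20.7
G1 X7.0 Y20.7
G1 X2.0 Y12.0
G1 X7.0 Y3.3
G1 X17.0 Y3.3
G1 X22.0 Y12.0
; layer 2
G0 Z9.3
G0 X20.0 Y12.0
G1 X16.0 Y18.9
G1 X8.0 Y18.9
G1 X4.0 Y12.0
G1 X8.0 Y5.1
G1 X16.0 Y5.1
G1 X20.0 Y12.0
; layer 3
G0 Z14.0
G0 X18.0 Y12.0
G1 X15.0 Y17.2
G1 X9.0 Y17.2
G1 X6.0 Y12.0
G1 X9.0 Y6.8
G1 X15.0 Y6.8
G1 X18.0 Y12.0
; layer 4
G0 Z18.7
G0 X16.0 Y12.0
G1 X14.0 Y15.5
G1 X10.0 Y15.5
G1 X8.0 Y12.0
G1 X10.0 Y8.5
G1 X14.0 Y8.5
G1 X16.0 Y12.0
; layer 5
G0 Z23.3
G0 X14.0 Y12.0
G1 X13.0 Y13.7
G1 X11.0 Y13.7
G1 X10.0 Y12.0
G1 X11.0 Y10.3
G1 X13.0 Y10.3
G1 X14.0 Y12.0
M2 ; end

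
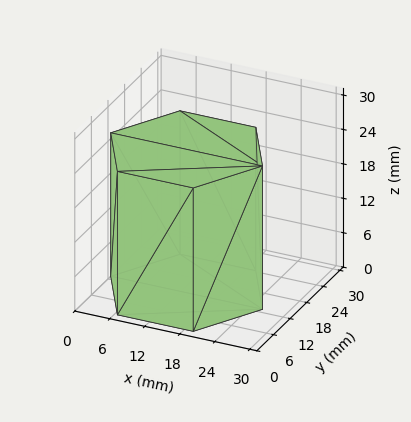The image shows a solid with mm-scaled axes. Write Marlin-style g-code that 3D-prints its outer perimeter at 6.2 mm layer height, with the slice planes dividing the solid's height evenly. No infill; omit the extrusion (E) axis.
Reading the render: the shape is a regular 6-sided prism (a cylinder approximated with 6 flat sides), circumscribed radius ≈ 13 mm, height ≈ 25 mm (dimensions read to the nearest mm from the axis ticks). For the g-code, the solid's height is divided into equal slices at the stated Δz and each level perimeter traced with G1 moves after a G0 lift.

; perimeter-only toolpath
G21 ; units = mm
G90 ; absolute positioning
G28 ; home
; layer 1
G0 Z6.2
G0 X26.0 Y13.0
G1 X19.5 Y24.3
G1 X6.5 Y24.3
G1 X0.0 Y13.0
G1 X6.5 Y1.7
G1 X19.5 Y1.7
G1 X26.0 Y13.0
; layer 2
G0 Z12.5
G0 X26.0 Y13.0
G1 X19.5 Y24.3
G1 X6.5 Y24.3
G1 X0.0 Y13.0
G1 X6.5 Y1.7
G1 X19.5 Y1.7
G1 X26.0 Y13.0
; layer 3
G0 Z18.8
G0 X26.0 Y13.0
G1 X19.5 Y24.3
G1 X6.5 Y24.3
G1 X0.0 Y13.0
G1 X6.5 Y1.7
G1 X19.5 Y1.7
G1 X26.0 Y13.0
; layer 4
G0 Z25.0
G0 X26.0 Y13.0
G1 X19.5 Y24.3
G1 X6.5 Y24.3
G1 X0.0 Y13.0
G1 X6.5 Y1.7
G1 X19.5 Y1.7
G1 X26.0 Y13.0
M2 ; end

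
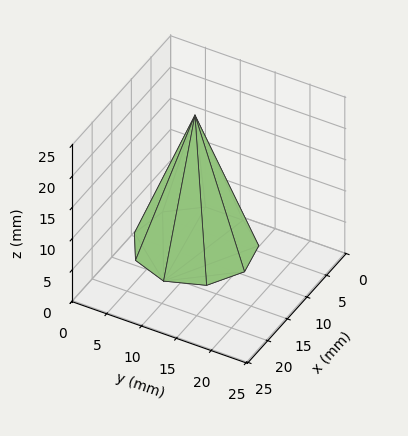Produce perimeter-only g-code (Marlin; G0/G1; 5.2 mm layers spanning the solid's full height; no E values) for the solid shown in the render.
Reading the render: the shape is a regular 9-sided pyramid, base circumscribed radius ≈ 8 mm, apex at z ≈ 21 mm (dimensions read to the nearest mm from the axis ticks). For the g-code, the solid's height is divided into equal slices at the stated Δz and each level perimeter traced with G1 moves after a G0 lift.

; perimeter-only toolpath
G21 ; units = mm
G90 ; absolute positioning
G28 ; home
; layer 1
G0 Z5.2
G0 X14.0 Y8.0
G1 X12.6 Y11.8
G1 X9.1 Y13.9
G1 X5.0 Y13.2
G1 X2.4 Y10.0
G1 X2.4 Y6.0
G1 X5.0 Y2.8
G1 X9.1 Y2.1
G1 X12.6 Y4.2
G1 X14.0 Y8.0
; layer 2
G0 Z10.5
G0 X12.0 Y8.0
G1 X11.1 Y10.6
G1 X8.7 Y11.9
G1 X6.0 Y11.4
G1 X4.2 Y9.3
G1 X4.2 Y6.7
G1 X6.0 Y4.5
G1 X8.7 Y4.0
G1 X11.1 Y5.5
G1 X12.0 Y8.0
; layer 3
G0 Z15.8
G0 X10.0 Y8.0
G1 X9.5 Y9.3
G1 X8.3 Y10.0
G1 X7.0 Y9.7
G1 X6.1 Y8.7
G1 X6.1 Y7.3
G1 X7.0 Y6.3
G1 X8.3 Y6.0
G1 X9.5 Y6.7
G1 X10.0 Y8.0
M2 ; end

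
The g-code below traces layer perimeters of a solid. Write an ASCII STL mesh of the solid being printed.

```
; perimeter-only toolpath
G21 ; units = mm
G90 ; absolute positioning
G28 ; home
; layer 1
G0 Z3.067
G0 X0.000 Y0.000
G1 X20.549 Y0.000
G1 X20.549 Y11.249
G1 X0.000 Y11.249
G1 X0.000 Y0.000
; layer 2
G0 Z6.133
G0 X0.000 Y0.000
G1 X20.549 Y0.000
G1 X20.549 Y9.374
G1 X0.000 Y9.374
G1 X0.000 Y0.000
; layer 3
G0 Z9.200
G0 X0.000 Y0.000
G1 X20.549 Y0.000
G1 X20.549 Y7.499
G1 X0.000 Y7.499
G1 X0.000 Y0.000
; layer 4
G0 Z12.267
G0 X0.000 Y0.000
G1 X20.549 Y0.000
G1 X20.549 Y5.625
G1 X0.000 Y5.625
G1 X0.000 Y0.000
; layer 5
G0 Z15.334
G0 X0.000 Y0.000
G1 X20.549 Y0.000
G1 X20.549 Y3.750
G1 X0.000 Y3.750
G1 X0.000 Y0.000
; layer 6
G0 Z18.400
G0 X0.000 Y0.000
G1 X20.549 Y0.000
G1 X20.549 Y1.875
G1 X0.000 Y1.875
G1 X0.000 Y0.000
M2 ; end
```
solid part
  facet normal 0.0000 0.0000 -1.0000
    outer loop
      vertex 20.549 13.124 0.000
      vertex 20.549 0.000 0.000
      vertex 0.000 0.000 0.000
    endloop
  endfacet
  facet normal 0.0000 0.0000 -1.0000
    outer loop
      vertex 0.000 13.124 0.000
      vertex 20.549 13.124 0.000
      vertex 0.000 0.000 0.000
    endloop
  endfacet
  facet normal 0.0000 -1.0000 0.0000
    outer loop
      vertex 0.000 0.000 0.000
      vertex 20.549 0.000 0.000
      vertex 20.549 0.000 21.467
    endloop
  endfacet
  facet normal 0.0000 -1.0000 0.0000
    outer loop
      vertex 0.000 0.000 0.000
      vertex 20.549 0.000 21.467
      vertex 0.000 0.000 21.467
    endloop
  endfacet
  facet normal 0.0000 0.8532 0.5216
    outer loop
      vertex 0.000 0.000 21.467
      vertex 20.549 0.000 21.467
      vertex 20.549 13.124 0.000
    endloop
  endfacet
  facet normal 0.0000 0.8532 0.5216
    outer loop
      vertex 0.000 0.000 21.467
      vertex 20.549 13.124 0.000
      vertex 0.000 13.124 0.000
    endloop
  endfacet
  facet normal -1.0000 0.0000 0.0000
    outer loop
      vertex 0.000 0.000 21.467
      vertex 0.000 13.124 0.000
      vertex 0.000 0.000 0.000
    endloop
  endfacet
  facet normal 1.0000 0.0000 0.0000
    outer loop
      vertex 20.549 0.000 0.000
      vertex 20.549 13.124 0.000
      vertex 20.549 0.000 21.467
    endloop
  endfacet
endsolid part

The G0 Z moves step by Δz≈3.067 mm. The G1 loops shrink linearly with z, so the solid tapers from its base footprint up to z≈21.5. Closing with a flat bottom cap and the tapered top and triangulating gives 8 facets — a wedge (ramp): 20.5 × 13.1 mm base, rising to 21.5 mm along the y=0 edge and sloping linearly to z=0 at y=13.1.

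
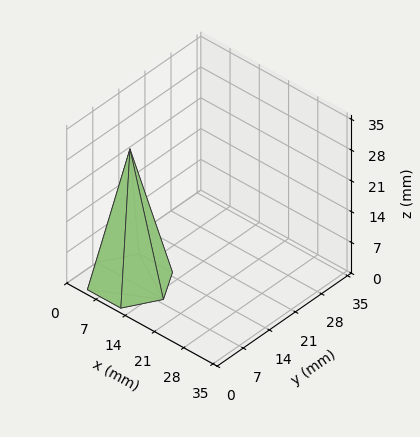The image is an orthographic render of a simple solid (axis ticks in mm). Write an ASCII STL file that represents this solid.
Reading the render: the shape is a regular 6-sided pyramid, base circumscribed radius ≈ 8 mm, apex at z ≈ 30 mm (dimensions read to the nearest mm from the axis ticks). For the STL, each face is triangulated and given an outward normal.

solid part
  facet normal 0.0000 0.0000 -1.0000
    outer loop
      vertex 4.00 14.93 0.00
      vertex 12.00 14.93 0.00
      vertex 16.00 8.00 0.00
    endloop
  endfacet
  facet normal 0.0000 0.0000 -1.0000
    outer loop
      vertex 0.00 8.00 0.00
      vertex 4.00 14.93 0.00
      vertex 16.00 8.00 0.00
    endloop
  endfacet
  facet normal 0.0000 0.0000 -1.0000
    outer loop
      vertex 4.00 1.07 0.00
      vertex 0.00 8.00 0.00
      vertex 16.00 8.00 0.00
    endloop
  endfacet
  facet normal 0.0000 0.0000 -1.0000
    outer loop
      vertex 12.00 1.07 0.00
      vertex 4.00 1.07 0.00
      vertex 16.00 8.00 0.00
    endloop
  endfacet
  facet normal 0.8439 0.4871 0.2250
    outer loop
      vertex 16.00 8.00 0.00
      vertex 12.00 14.93 0.00
      vertex 8.00 8.00 30.00
    endloop
  endfacet
  facet normal 0.0000 0.9743 0.2251
    outer loop
      vertex 12.00 14.93 0.00
      vertex 4.00 14.93 0.00
      vertex 8.00 8.00 30.00
    endloop
  endfacet
  facet normal -0.8439 0.4871 0.2250
    outer loop
      vertex 4.00 14.93 0.00
      vertex 0.00 8.00 0.00
      vertex 8.00 8.00 30.00
    endloop
  endfacet
  facet normal -0.8439 -0.4871 0.2250
    outer loop
      vertex 0.00 8.00 0.00
      vertex 4.00 1.07 0.00
      vertex 8.00 8.00 30.00
    endloop
  endfacet
  facet normal 0.0000 -0.9743 0.2251
    outer loop
      vertex 4.00 1.07 0.00
      vertex 12.00 1.07 0.00
      vertex 8.00 8.00 30.00
    endloop
  endfacet
  facet normal 0.8439 -0.4871 0.2250
    outer loop
      vertex 12.00 1.07 0.00
      vertex 16.00 8.00 0.00
      vertex 8.00 8.00 30.00
    endloop
  endfacet
endsolid part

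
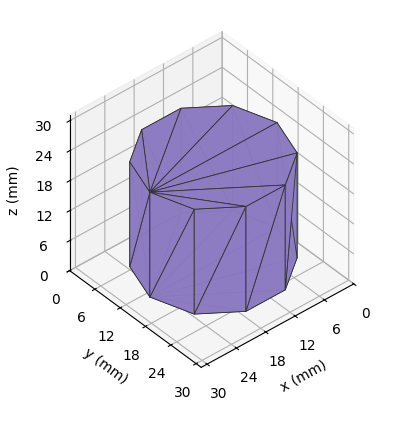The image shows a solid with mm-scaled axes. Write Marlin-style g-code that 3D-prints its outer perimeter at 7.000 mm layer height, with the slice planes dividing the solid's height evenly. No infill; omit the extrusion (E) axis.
Reading the render: the shape is a regular 10-sided prism (a cylinder approximated with 10 flat sides), circumscribed radius ≈ 13 mm, height ≈ 21 mm (dimensions read to the nearest mm from the axis ticks). For the g-code, the solid's height is divided into equal slices at the stated Δz and each level perimeter traced with G1 moves after a G0 lift.

; perimeter-only toolpath
G21 ; units = mm
G90 ; absolute positioning
G28 ; home
; layer 1
G0 Z7.000
G0 X26.000 Y13.000
G1 X23.517 Y20.641
G1 X17.017 Y25.364
G1 X8.983 Y25.364
G1 X2.483 Y20.641
G1 X0.000 Y13.000
G1 X2.483 Y5.359
G1 X8.983 Y0.636
G1 X17.017 Y0.636
G1 X23.517 Y5.359
G1 X26.000 Y13.000
; layer 2
G0 Z14.000
G0 X26.000 Y13.000
G1 X23.517 Y20.641
G1 X17.017 Y25.364
G1 X8.983 Y25.364
G1 X2.483 Y20.641
G1 X0.000 Y13.000
G1 X2.483 Y5.359
G1 X8.983 Y0.636
G1 X17.017 Y0.636
G1 X23.517 Y5.359
G1 X26.000 Y13.000
; layer 3
G0 Z21.000
G0 X26.000 Y13.000
G1 X23.517 Y20.641
G1 X17.017 Y25.364
G1 X8.983 Y25.364
G1 X2.483 Y20.641
G1 X0.000 Y13.000
G1 X2.483 Y5.359
G1 X8.983 Y0.636
G1 X17.017 Y0.636
G1 X23.517 Y5.359
G1 X26.000 Y13.000
M2 ; end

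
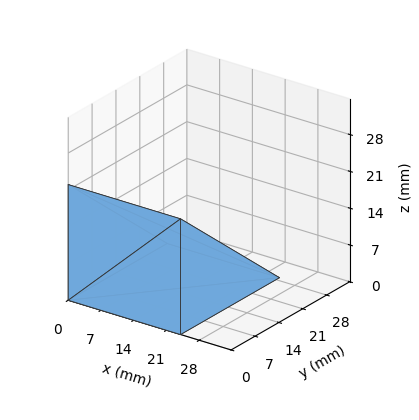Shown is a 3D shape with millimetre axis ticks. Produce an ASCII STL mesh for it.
Reading the render: the shape is a wedge (ramp): 24 × 29 mm base, rising to 22 mm along the y=0 edge and sloping linearly to z=0 at y=29 (dimensions read to the nearest mm from the axis ticks). For the STL, each face is triangulated and given an outward normal.

solid part
  facet normal 0.0000 0.0000 -1.0000
    outer loop
      vertex 24.00 29.00 0.00
      vertex 24.00 0.00 0.00
      vertex 0.00 0.00 0.00
    endloop
  endfacet
  facet normal 0.0000 0.0000 -1.0000
    outer loop
      vertex 0.00 29.00 0.00
      vertex 24.00 29.00 0.00
      vertex 0.00 0.00 0.00
    endloop
  endfacet
  facet normal 0.0000 -1.0000 0.0000
    outer loop
      vertex 0.00 0.00 0.00
      vertex 24.00 0.00 0.00
      vertex 24.00 0.00 22.00
    endloop
  endfacet
  facet normal 0.0000 -1.0000 0.0000
    outer loop
      vertex 0.00 0.00 0.00
      vertex 24.00 0.00 22.00
      vertex 0.00 0.00 22.00
    endloop
  endfacet
  facet normal 0.0000 0.6044 0.7967
    outer loop
      vertex 0.00 0.00 22.00
      vertex 24.00 0.00 22.00
      vertex 24.00 29.00 0.00
    endloop
  endfacet
  facet normal 0.0000 0.6044 0.7967
    outer loop
      vertex 0.00 0.00 22.00
      vertex 24.00 29.00 0.00
      vertex 0.00 29.00 0.00
    endloop
  endfacet
  facet normal -1.0000 0.0000 0.0000
    outer loop
      vertex 0.00 0.00 22.00
      vertex 0.00 29.00 0.00
      vertex 0.00 0.00 0.00
    endloop
  endfacet
  facet normal 1.0000 0.0000 0.0000
    outer loop
      vertex 24.00 0.00 0.00
      vertex 24.00 29.00 0.00
      vertex 24.00 0.00 22.00
    endloop
  endfacet
endsolid part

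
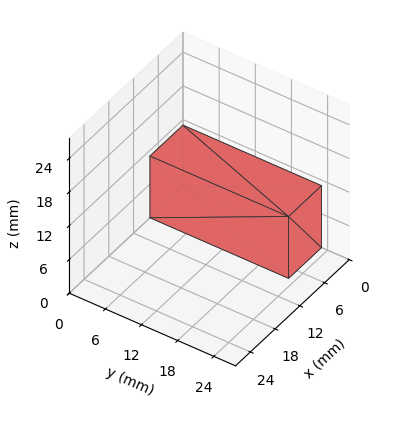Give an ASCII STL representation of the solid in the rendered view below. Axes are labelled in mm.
Reading the render: the shape is a rectangular box, roughly 8 × 23 mm footprint and 11 mm tall (dimensions read to the nearest mm from the axis ticks). For the STL, each face is triangulated and given an outward normal.

solid part
  facet normal 0.0000 0.0000 -1.0000
    outer loop
      vertex 8.0 23.0 0.0
      vertex 8.0 0.0 0.0
      vertex 0.0 0.0 0.0
    endloop
  endfacet
  facet normal 0.0000 0.0000 -1.0000
    outer loop
      vertex 0.0 23.0 0.0
      vertex 8.0 23.0 0.0
      vertex 0.0 0.0 0.0
    endloop
  endfacet
  facet normal 0.0000 0.0000 1.0000
    outer loop
      vertex 0.0 0.0 11.0
      vertex 8.0 0.0 11.0
      vertex 8.0 23.0 11.0
    endloop
  endfacet
  facet normal 0.0000 0.0000 1.0000
    outer loop
      vertex 0.0 0.0 11.0
      vertex 8.0 23.0 11.0
      vertex 0.0 23.0 11.0
    endloop
  endfacet
  facet normal 0.0000 -1.0000 0.0000
    outer loop
      vertex 0.0 0.0 0.0
      vertex 8.0 0.0 0.0
      vertex 8.0 0.0 11.0
    endloop
  endfacet
  facet normal 0.0000 -1.0000 0.0000
    outer loop
      vertex 0.0 0.0 0.0
      vertex 8.0 0.0 11.0
      vertex 0.0 0.0 11.0
    endloop
  endfacet
  facet normal 0.0000 1.0000 0.0000
    outer loop
      vertex 8.0 23.0 11.0
      vertex 8.0 23.0 0.0
      vertex 0.0 23.0 0.0
    endloop
  endfacet
  facet normal 0.0000 1.0000 0.0000
    outer loop
      vertex 0.0 23.0 11.0
      vertex 8.0 23.0 11.0
      vertex 0.0 23.0 0.0
    endloop
  endfacet
  facet normal -1.0000 0.0000 0.0000
    outer loop
      vertex 0.0 23.0 11.0
      vertex 0.0 23.0 0.0
      vertex 0.0 0.0 0.0
    endloop
  endfacet
  facet normal -1.0000 0.0000 0.0000
    outer loop
      vertex 0.0 0.0 11.0
      vertex 0.0 23.0 11.0
      vertex 0.0 0.0 0.0
    endloop
  endfacet
  facet normal 1.0000 0.0000 0.0000
    outer loop
      vertex 8.0 0.0 0.0
      vertex 8.0 23.0 0.0
      vertex 8.0 23.0 11.0
    endloop
  endfacet
  facet normal 1.0000 0.0000 0.0000
    outer loop
      vertex 8.0 0.0 0.0
      vertex 8.0 23.0 11.0
      vertex 8.0 0.0 11.0
    endloop
  endfacet
endsolid part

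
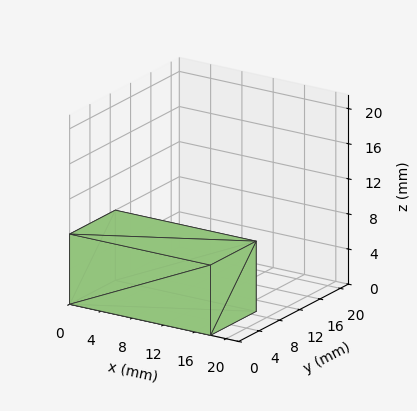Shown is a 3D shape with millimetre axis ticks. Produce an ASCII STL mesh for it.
Reading the render: the shape is a rectangular box, roughly 18 × 9 mm footprint and 8 mm tall (dimensions read to the nearest mm from the axis ticks). For the STL, each face is triangulated and given an outward normal.

solid part
  facet normal 0.0000 0.0000 -1.0000
    outer loop
      vertex 18.00 9.00 0.00
      vertex 18.00 0.00 0.00
      vertex 0.00 0.00 0.00
    endloop
  endfacet
  facet normal 0.0000 0.0000 -1.0000
    outer loop
      vertex 0.00 9.00 0.00
      vertex 18.00 9.00 0.00
      vertex 0.00 0.00 0.00
    endloop
  endfacet
  facet normal 0.0000 0.0000 1.0000
    outer loop
      vertex 0.00 0.00 8.00
      vertex 18.00 0.00 8.00
      vertex 18.00 9.00 8.00
    endloop
  endfacet
  facet normal 0.0000 0.0000 1.0000
    outer loop
      vertex 0.00 0.00 8.00
      vertex 18.00 9.00 8.00
      vertex 0.00 9.00 8.00
    endloop
  endfacet
  facet normal 0.0000 -1.0000 0.0000
    outer loop
      vertex 0.00 0.00 0.00
      vertex 18.00 0.00 0.00
      vertex 18.00 0.00 8.00
    endloop
  endfacet
  facet normal 0.0000 -1.0000 0.0000
    outer loop
      vertex 0.00 0.00 0.00
      vertex 18.00 0.00 8.00
      vertex 0.00 0.00 8.00
    endloop
  endfacet
  facet normal 0.0000 1.0000 0.0000
    outer loop
      vertex 18.00 9.00 8.00
      vertex 18.00 9.00 0.00
      vertex 0.00 9.00 0.00
    endloop
  endfacet
  facet normal 0.0000 1.0000 0.0000
    outer loop
      vertex 0.00 9.00 8.00
      vertex 18.00 9.00 8.00
      vertex 0.00 9.00 0.00
    endloop
  endfacet
  facet normal -1.0000 0.0000 0.0000
    outer loop
      vertex 0.00 9.00 8.00
      vertex 0.00 9.00 0.00
      vertex 0.00 0.00 0.00
    endloop
  endfacet
  facet normal -1.0000 0.0000 0.0000
    outer loop
      vertex 0.00 0.00 8.00
      vertex 0.00 9.00 8.00
      vertex 0.00 0.00 0.00
    endloop
  endfacet
  facet normal 1.0000 0.0000 0.0000
    outer loop
      vertex 18.00 0.00 0.00
      vertex 18.00 9.00 0.00
      vertex 18.00 9.00 8.00
    endloop
  endfacet
  facet normal 1.0000 0.0000 0.0000
    outer loop
      vertex 18.00 0.00 0.00
      vertex 18.00 9.00 8.00
      vertex 18.00 0.00 8.00
    endloop
  endfacet
endsolid part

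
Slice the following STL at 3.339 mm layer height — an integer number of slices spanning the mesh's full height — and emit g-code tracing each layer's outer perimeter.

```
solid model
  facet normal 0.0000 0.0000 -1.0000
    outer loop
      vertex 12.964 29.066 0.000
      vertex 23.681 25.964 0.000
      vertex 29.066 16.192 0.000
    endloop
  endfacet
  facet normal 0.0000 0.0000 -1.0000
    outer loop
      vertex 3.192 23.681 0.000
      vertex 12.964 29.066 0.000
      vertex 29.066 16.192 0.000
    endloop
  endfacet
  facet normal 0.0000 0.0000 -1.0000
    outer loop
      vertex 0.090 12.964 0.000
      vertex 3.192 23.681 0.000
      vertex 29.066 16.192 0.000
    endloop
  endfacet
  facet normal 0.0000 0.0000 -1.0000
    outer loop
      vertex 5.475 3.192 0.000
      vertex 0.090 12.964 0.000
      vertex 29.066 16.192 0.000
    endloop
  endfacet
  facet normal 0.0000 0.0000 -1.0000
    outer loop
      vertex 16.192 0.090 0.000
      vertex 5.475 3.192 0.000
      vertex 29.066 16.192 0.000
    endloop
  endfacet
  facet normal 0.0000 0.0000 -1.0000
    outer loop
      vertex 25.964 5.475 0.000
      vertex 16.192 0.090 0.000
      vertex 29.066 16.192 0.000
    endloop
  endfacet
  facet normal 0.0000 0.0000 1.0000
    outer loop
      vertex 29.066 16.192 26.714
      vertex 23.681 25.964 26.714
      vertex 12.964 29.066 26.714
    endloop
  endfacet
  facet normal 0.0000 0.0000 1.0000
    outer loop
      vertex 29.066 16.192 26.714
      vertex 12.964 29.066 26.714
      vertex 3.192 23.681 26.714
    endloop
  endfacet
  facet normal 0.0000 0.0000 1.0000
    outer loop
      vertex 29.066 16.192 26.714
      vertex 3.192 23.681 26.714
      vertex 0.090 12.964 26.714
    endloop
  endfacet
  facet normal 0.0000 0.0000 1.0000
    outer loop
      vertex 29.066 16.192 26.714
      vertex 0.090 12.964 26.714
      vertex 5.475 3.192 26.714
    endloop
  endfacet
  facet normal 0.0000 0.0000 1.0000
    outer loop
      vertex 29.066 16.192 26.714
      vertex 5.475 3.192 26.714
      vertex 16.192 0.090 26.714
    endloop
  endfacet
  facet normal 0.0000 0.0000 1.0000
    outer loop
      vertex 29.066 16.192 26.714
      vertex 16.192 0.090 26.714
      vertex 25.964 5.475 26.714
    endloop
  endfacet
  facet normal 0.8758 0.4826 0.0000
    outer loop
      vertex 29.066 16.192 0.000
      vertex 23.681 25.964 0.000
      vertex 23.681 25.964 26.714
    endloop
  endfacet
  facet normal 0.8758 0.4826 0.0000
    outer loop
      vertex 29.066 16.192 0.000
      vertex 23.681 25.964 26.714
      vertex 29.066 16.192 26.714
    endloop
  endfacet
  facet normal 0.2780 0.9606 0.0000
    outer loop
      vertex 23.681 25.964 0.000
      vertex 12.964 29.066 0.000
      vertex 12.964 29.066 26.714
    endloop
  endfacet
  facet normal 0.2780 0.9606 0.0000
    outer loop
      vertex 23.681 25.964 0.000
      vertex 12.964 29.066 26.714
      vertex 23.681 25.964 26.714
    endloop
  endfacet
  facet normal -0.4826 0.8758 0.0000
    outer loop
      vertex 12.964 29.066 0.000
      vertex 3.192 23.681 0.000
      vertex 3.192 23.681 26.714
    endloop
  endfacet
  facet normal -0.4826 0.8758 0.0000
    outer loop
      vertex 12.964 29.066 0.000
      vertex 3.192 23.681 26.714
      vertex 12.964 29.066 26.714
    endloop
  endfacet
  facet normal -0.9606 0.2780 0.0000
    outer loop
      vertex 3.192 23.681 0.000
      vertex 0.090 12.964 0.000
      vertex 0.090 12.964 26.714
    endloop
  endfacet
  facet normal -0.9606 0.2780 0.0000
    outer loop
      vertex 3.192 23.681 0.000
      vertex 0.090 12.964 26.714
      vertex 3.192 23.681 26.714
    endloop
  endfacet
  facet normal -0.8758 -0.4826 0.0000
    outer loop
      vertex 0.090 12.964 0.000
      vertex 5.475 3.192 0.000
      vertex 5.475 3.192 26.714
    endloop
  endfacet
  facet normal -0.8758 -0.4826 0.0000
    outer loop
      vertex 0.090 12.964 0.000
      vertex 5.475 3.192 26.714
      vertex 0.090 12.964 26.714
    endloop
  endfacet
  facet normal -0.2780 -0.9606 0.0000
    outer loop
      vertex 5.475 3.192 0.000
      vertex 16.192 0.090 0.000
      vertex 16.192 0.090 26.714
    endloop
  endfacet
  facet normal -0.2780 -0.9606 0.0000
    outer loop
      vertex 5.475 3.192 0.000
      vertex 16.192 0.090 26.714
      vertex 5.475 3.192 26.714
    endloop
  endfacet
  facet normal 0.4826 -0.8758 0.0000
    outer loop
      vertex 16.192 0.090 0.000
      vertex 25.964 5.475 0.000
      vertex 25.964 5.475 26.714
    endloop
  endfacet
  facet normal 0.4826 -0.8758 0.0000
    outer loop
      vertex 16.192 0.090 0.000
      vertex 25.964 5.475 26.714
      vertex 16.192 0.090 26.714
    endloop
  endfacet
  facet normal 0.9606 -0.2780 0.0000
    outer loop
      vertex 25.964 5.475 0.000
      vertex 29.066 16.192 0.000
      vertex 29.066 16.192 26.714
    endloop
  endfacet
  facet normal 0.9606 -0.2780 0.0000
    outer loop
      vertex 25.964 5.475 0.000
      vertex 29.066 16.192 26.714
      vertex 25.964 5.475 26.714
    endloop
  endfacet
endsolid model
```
; perimeter-only toolpath
G21 ; units = mm
G90 ; absolute positioning
G28 ; home
; layer 1
G0 Z3.339
G0 X29.066 Y16.192
G1 X23.681 Y25.964
G1 X12.964 Y29.066
G1 X3.192 Y23.681
G1 X0.090 Y12.964
G1 X5.475 Y3.192
G1 X16.192 Y0.090
G1 X25.964 Y5.475
G1 X29.066 Y16.192
; layer 2
G0 Z6.678
G0 X29.066 Y16.192
G1 X23.681 Y25.964
G1 X12.964 Y29.066
G1 X3.192 Y23.681
G1 X0.090 Y12.964
G1 X5.475 Y3.192
G1 X16.192 Y0.090
G1 X25.964 Y5.475
G1 X29.066 Y16.192
; layer 3
G0 Z10.018
G0 X29.066 Y16.192
G1 X23.681 Y25.964
G1 X12.964 Y29.066
G1 X3.192 Y23.681
G1 X0.090 Y12.964
G1 X5.475 Y3.192
G1 X16.192 Y0.090
G1 X25.964 Y5.475
G1 X29.066 Y16.192
; layer 4
G0 Z13.357
G0 X29.066 Y16.192
G1 X23.681 Y25.964
G1 X12.964 Y29.066
G1 X3.192 Y23.681
G1 X0.090 Y12.964
G1 X5.475 Y3.192
G1 X16.192 Y0.090
G1 X25.964 Y5.475
G1 X29.066 Y16.192
; layer 5
G0 Z16.696
G0 X29.066 Y16.192
G1 X23.681 Y25.964
G1 X12.964 Y29.066
G1 X3.192 Y23.681
G1 X0.090 Y12.964
G1 X5.475 Y3.192
G1 X16.192 Y0.090
G1 X25.964 Y5.475
G1 X29.066 Y16.192
; layer 6
G0 Z20.035
G0 X29.066 Y16.192
G1 X23.681 Y25.964
G1 X12.964 Y29.066
G1 X3.192 Y23.681
G1 X0.090 Y12.964
G1 X5.475 Y3.192
G1 X16.192 Y0.090
G1 X25.964 Y5.475
G1 X29.066 Y16.192
; layer 7
G0 Z23.375
G0 X29.066 Y16.192
G1 X23.681 Y25.964
G1 X12.964 Y29.066
G1 X3.192 Y23.681
G1 X0.090 Y12.964
G1 X5.475 Y3.192
G1 X16.192 Y0.090
G1 X25.964 Y5.475
G1 X29.066 Y16.192
; layer 8
G0 Z26.714
G0 X29.066 Y16.192
G1 X23.681 Y25.964
G1 X12.964 Y29.066
G1 X3.192 Y23.681
G1 X0.090 Y12.964
G1 X5.475 Y3.192
G1 X16.192 Y0.090
G1 X25.964 Y5.475
G1 X29.066 Y16.192
M2 ; end

The solid is a regular 8-sided prism (a cylinder approximated with 8 flat sides), circumscribed radius ≈ 14.6 mm, height ≈ 26.7 mm. Slicing at Δz = 3.339 mm — 8 equal slices spanning the solid's height, so layer i sits at z = i·h/8 — gives 8 non-empty perimeters. Each is a 8-segment closed polygon; G0 lifts to the layer z and rapids to the start vertex, then G1 traces the edges.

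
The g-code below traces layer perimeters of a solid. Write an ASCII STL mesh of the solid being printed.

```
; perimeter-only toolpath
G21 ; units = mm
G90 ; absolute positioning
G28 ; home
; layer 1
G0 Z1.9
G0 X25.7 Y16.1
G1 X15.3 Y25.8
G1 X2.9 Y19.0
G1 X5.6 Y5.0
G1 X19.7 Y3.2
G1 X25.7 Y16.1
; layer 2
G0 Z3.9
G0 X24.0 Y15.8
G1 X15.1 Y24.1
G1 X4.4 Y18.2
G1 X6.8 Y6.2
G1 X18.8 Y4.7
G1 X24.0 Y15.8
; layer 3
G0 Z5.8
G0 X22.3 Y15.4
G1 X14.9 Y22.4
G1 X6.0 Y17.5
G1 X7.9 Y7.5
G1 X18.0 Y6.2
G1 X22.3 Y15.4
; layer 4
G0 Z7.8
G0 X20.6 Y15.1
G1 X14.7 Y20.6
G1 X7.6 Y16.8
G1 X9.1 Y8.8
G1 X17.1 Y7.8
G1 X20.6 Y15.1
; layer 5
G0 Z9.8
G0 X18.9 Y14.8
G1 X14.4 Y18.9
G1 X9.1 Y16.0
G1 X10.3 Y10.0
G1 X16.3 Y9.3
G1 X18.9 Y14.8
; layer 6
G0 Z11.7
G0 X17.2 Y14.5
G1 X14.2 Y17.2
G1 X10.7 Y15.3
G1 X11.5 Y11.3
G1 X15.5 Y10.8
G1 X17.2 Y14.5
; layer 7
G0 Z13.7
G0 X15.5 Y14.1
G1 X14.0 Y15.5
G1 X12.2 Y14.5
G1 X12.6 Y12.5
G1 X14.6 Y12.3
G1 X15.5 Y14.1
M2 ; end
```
solid part
  facet normal 0.0000 0.0000 -1.0000
    outer loop
      vertex 1.3 19.7 0.0
      vertex 15.5 27.5 0.0
      vertex 27.4 16.4 0.0
    endloop
  endfacet
  facet normal 0.0000 0.0000 -1.0000
    outer loop
      vertex 4.4 3.7 0.0
      vertex 1.3 19.7 0.0
      vertex 27.4 16.4 0.0
    endloop
  endfacet
  facet normal 0.0000 0.0000 -1.0000
    outer loop
      vertex 20.5 1.7 0.0
      vertex 4.4 3.7 0.0
      vertex 27.4 16.4 0.0
    endloop
  endfacet
  facet normal 0.5545 0.5944 0.5824
    outer loop
      vertex 27.4 16.4 0.0
      vertex 15.5 27.5 0.0
      vertex 13.8 13.8 15.6
    endloop
  endfacet
  facet normal -0.3912 0.7122 0.5828
    outer loop
      vertex 15.5 27.5 0.0
      vertex 1.3 19.7 0.0
      vertex 13.8 13.8 15.6
    endloop
  endfacet
  facet normal -0.7987 -0.1548 0.5815
    outer loop
      vertex 1.3 19.7 0.0
      vertex 4.4 3.7 0.0
      vertex 13.8 13.8 15.6
    endloop
  endfacet
  facet normal -0.1002 -0.8066 0.5826
    outer loop
      vertex 4.4 3.7 0.0
      vertex 20.5 1.7 0.0
      vertex 13.8 13.8 15.6
    endloop
  endfacet
  facet normal 0.7352 -0.3451 0.5834
    outer loop
      vertex 20.5 1.7 0.0
      vertex 27.4 16.4 0.0
      vertex 13.8 13.8 15.6
    endloop
  endfacet
endsolid part

The G0 Z moves step by Δz≈1.9 mm. The G1 loops shrink linearly with z, so the solid tapers from its base footprint up to z≈15.6. Closing with a flat bottom cap and the tapered top and triangulating gives 8 facets — a regular 5-sided pyramid, base circumscribed radius ≈ 13.8 mm, apex at z ≈ 15.6 mm.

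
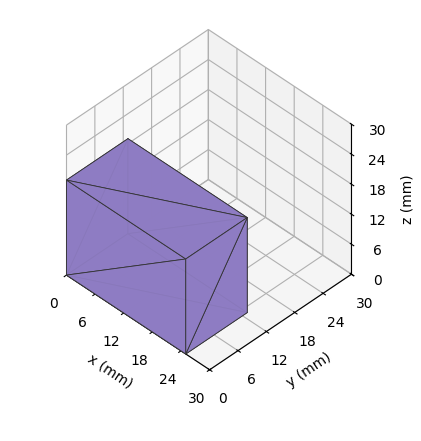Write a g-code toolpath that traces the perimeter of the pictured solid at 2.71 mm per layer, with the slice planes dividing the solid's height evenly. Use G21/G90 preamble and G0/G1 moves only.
Reading the render: the shape is a rectangular box, roughly 25 × 13 mm footprint and 19 mm tall (dimensions read to the nearest mm from the axis ticks). For the g-code, the solid's height is divided into equal slices at the stated Δz and each level perimeter traced with G1 moves after a G0 lift.

; perimeter-only toolpath
G21 ; units = mm
G90 ; absolute positioning
G28 ; home
; layer 1
G0 Z2.71
G0 X0.00 Y0.00
G1 X25.00 Y0.00
G1 X25.00 Y13.00
G1 X0.00 Y13.00
G1 X0.00 Y0.00
; layer 2
G0 Z5.43
G0 X0.00 Y0.00
G1 X25.00 Y0.00
G1 X25.00 Y13.00
G1 X0.00 Y13.00
G1 X0.00 Y0.00
; layer 3
G0 Z8.14
G0 X0.00 Y0.00
G1 X25.00 Y0.00
G1 X25.00 Y13.00
G1 X0.00 Y13.00
G1 X0.00 Y0.00
; layer 4
G0 Z10.86
G0 X0.00 Y0.00
G1 X25.00 Y0.00
G1 X25.00 Y13.00
G1 X0.00 Y13.00
G1 X0.00 Y0.00
; layer 5
G0 Z13.57
G0 X0.00 Y0.00
G1 X25.00 Y0.00
G1 X25.00 Y13.00
G1 X0.00 Y13.00
G1 X0.00 Y0.00
; layer 6
G0 Z16.29
G0 X0.00 Y0.00
G1 X25.00 Y0.00
G1 X25.00 Y13.00
G1 X0.00 Y13.00
G1 X0.00 Y0.00
; layer 7
G0 Z19.00
G0 X0.00 Y0.00
G1 X25.00 Y0.00
G1 X25.00 Y13.00
G1 X0.00 Y13.00
G1 X0.00 Y0.00
M2 ; end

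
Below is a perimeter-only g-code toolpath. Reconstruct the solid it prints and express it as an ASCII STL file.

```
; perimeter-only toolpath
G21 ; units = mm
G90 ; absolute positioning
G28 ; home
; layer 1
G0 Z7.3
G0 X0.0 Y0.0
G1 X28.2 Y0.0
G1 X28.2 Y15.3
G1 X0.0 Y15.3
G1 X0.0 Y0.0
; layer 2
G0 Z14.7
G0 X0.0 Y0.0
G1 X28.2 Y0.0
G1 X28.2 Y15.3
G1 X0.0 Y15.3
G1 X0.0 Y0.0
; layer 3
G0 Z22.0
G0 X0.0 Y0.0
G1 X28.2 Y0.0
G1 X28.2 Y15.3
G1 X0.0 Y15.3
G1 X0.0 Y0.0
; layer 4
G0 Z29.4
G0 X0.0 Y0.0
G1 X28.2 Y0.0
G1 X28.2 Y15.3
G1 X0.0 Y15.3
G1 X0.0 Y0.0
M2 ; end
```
solid part
  facet normal 0.0000 0.0000 -1.0000
    outer loop
      vertex 28.2 15.3 0.0
      vertex 28.2 0.0 0.0
      vertex 0.0 0.0 0.0
    endloop
  endfacet
  facet normal 0.0000 0.0000 -1.0000
    outer loop
      vertex 0.0 15.3 0.0
      vertex 28.2 15.3 0.0
      vertex 0.0 0.0 0.0
    endloop
  endfacet
  facet normal 0.0000 0.0000 1.0000
    outer loop
      vertex 0.0 0.0 29.4
      vertex 28.2 0.0 29.4
      vertex 28.2 15.3 29.4
    endloop
  endfacet
  facet normal 0.0000 0.0000 1.0000
    outer loop
      vertex 0.0 0.0 29.4
      vertex 28.2 15.3 29.4
      vertex 0.0 15.3 29.4
    endloop
  endfacet
  facet normal 0.0000 -1.0000 0.0000
    outer loop
      vertex 0.0 0.0 0.0
      vertex 28.2 0.0 0.0
      vertex 28.2 0.0 29.4
    endloop
  endfacet
  facet normal 0.0000 -1.0000 0.0000
    outer loop
      vertex 0.0 0.0 0.0
      vertex 28.2 0.0 29.4
      vertex 0.0 0.0 29.4
    endloop
  endfacet
  facet normal 0.0000 1.0000 0.0000
    outer loop
      vertex 28.2 15.3 29.4
      vertex 28.2 15.3 0.0
      vertex 0.0 15.3 0.0
    endloop
  endfacet
  facet normal 0.0000 1.0000 0.0000
    outer loop
      vertex 0.0 15.3 29.4
      vertex 28.2 15.3 29.4
      vertex 0.0 15.3 0.0
    endloop
  endfacet
  facet normal -1.0000 0.0000 0.0000
    outer loop
      vertex 0.0 15.3 29.4
      vertex 0.0 15.3 0.0
      vertex 0.0 0.0 0.0
    endloop
  endfacet
  facet normal -1.0000 0.0000 0.0000
    outer loop
      vertex 0.0 0.0 29.4
      vertex 0.0 15.3 29.4
      vertex 0.0 0.0 0.0
    endloop
  endfacet
  facet normal 1.0000 0.0000 0.0000
    outer loop
      vertex 28.2 0.0 0.0
      vertex 28.2 15.3 0.0
      vertex 28.2 15.3 29.4
    endloop
  endfacet
  facet normal 1.0000 0.0000 0.0000
    outer loop
      vertex 28.2 0.0 0.0
      vertex 28.2 15.3 29.4
      vertex 28.2 0.0 29.4
    endloop
  endfacet
endsolid part

The G0 Z moves step by Δz≈7.3 mm. Every layer's G1 loop is the same polygon, so the solid is a straight extrusion of it from z=0 to z≈29.4. Closing with flat bottom and top caps and triangulating gives 12 facets — a rectangular box, roughly 28.2 × 15.3 mm footprint and 29.4 mm tall.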